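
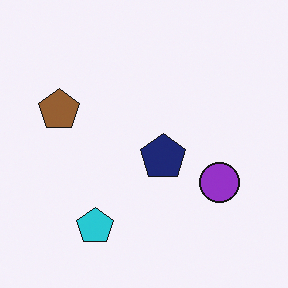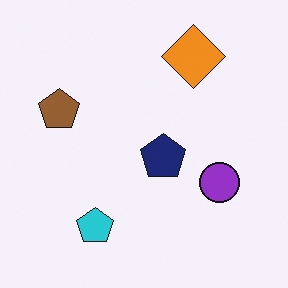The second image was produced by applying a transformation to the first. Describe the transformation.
The transformation is: overlaid with an additional orange diamond.

An orange diamond appears in the second image that is absent from the first.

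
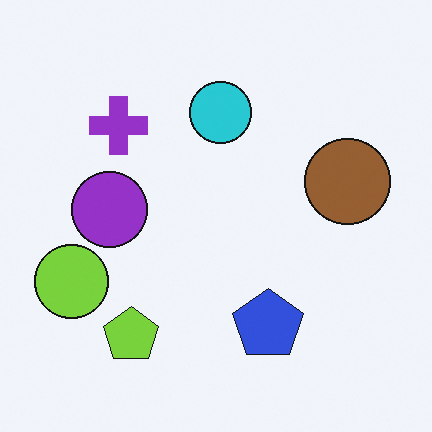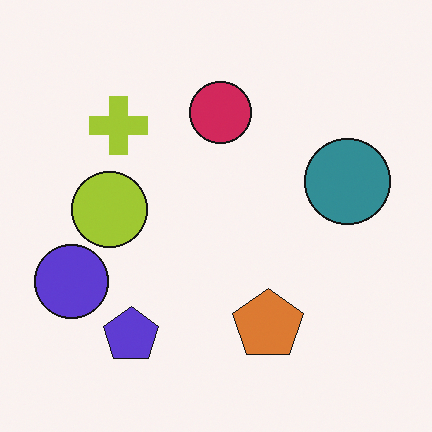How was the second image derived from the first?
Hue-shifted by a large amount.

Every shape's color has rotated by the same amount around the hue wheel — a uniform hue shift.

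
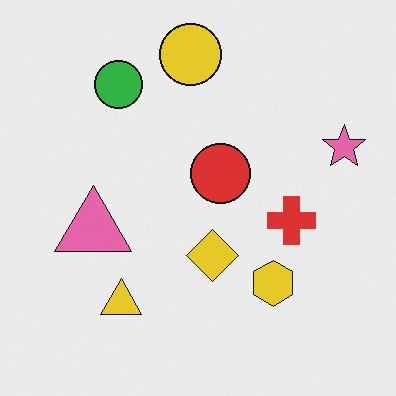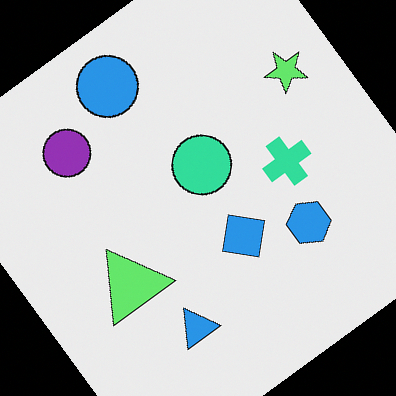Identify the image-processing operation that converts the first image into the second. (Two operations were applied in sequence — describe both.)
Rotated counter-clockwise by a large amount — several tens of degrees, then hue-shifted by a large amount.

Every shape is tilted by the same angle and the image corners show triangular fill wedges — a whole-image rotation by a non-right angle. Every shape's color has rotated by the same amount around the hue wheel — a uniform hue shift.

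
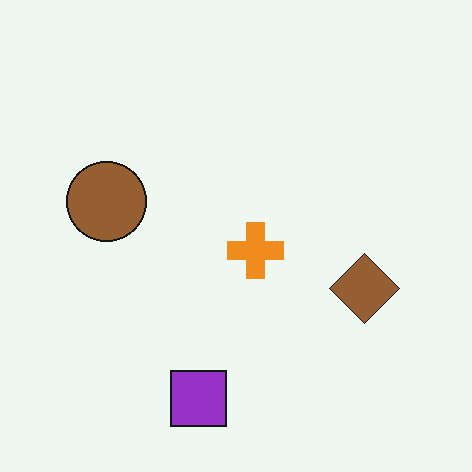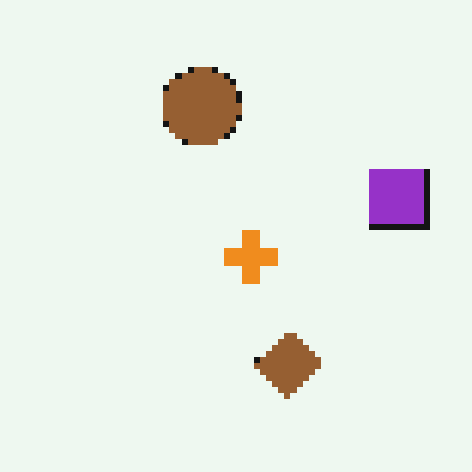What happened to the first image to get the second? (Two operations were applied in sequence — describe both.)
The transformation is: transposed (reflected across the top-left ↔ bottom-right diagonal), then moderately pixelated.

Shapes have swapped their row and column positions — what was in the top-right is now in the bottom-left — a diagonal reflection. Shapes are reduced to large square blocks; fine edges and outlines are lost — a downscale-then-upscale (mosaic) effect.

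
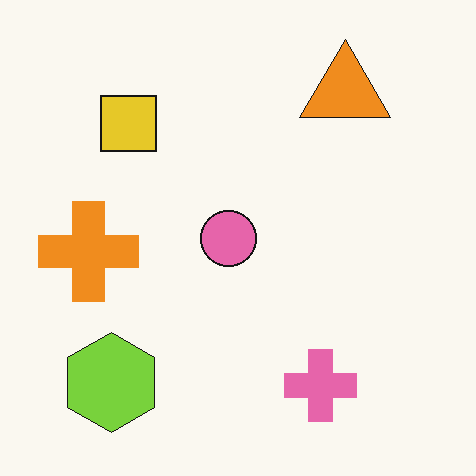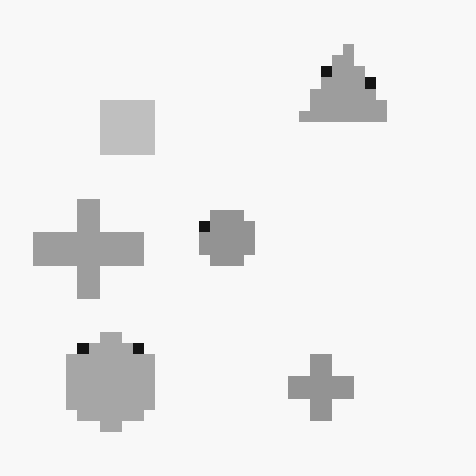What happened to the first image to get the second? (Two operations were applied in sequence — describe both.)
Heavily pixelated into large blocks, then converted to grayscale.

Shapes are reduced to large square blocks; fine edges and outlines are lost — a downscale-then-upscale (mosaic) effect. All color is removed — every shape is now a shade of grey.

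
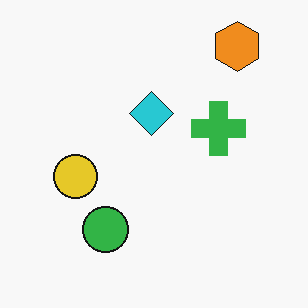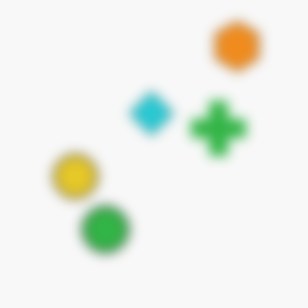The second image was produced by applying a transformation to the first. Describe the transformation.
The second image is the first strongly gaussian-blurred.

Shape edges and outlines are uniformly softened across the whole image.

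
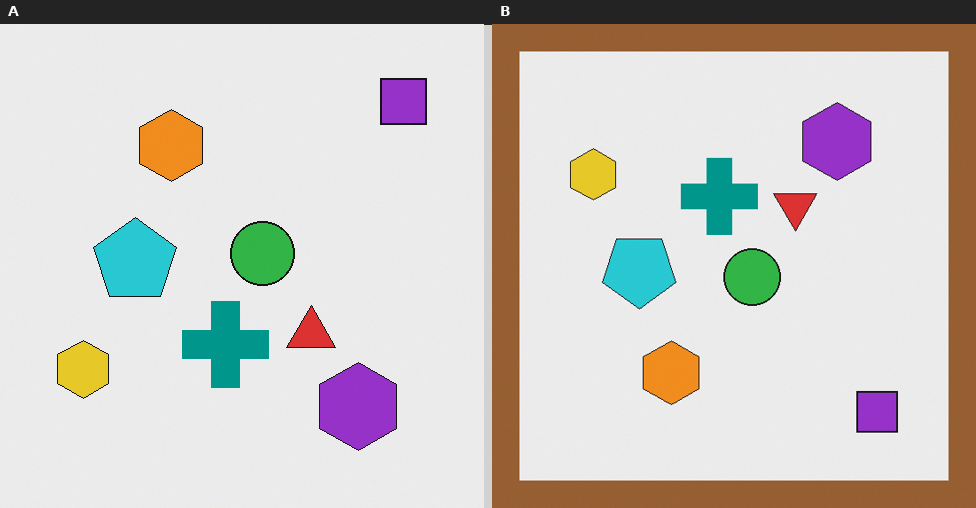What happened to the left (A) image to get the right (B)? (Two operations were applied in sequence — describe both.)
This is the original image flipped vertically (top ↔ bottom), then framed with a brown border.

The purple square is in the top-right of the left (A) image and the bottom-right of the right (B) — shapes on opposite sides of the horizontal midline have swapped in a mirror flip. A solid brown frame runs around the edge of the right (B) image, with the content slightly shrunk inside it.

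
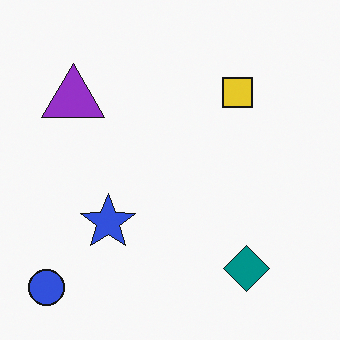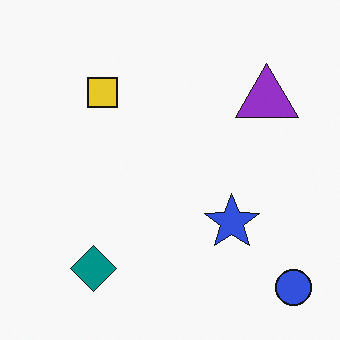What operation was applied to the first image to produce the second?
This is the original image flipped horizontally (left ↔ right).

The blue circle is in the bottom-left of the first image and the bottom-right of the second — shapes on opposite sides of the vertical midline have swapped in a mirror flip.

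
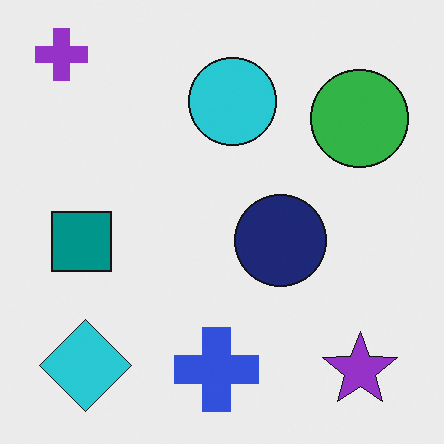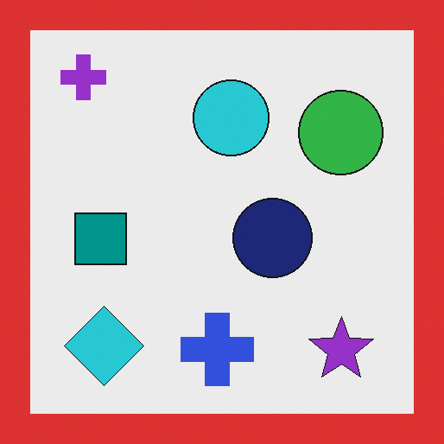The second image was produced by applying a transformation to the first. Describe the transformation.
The transformation is: framed with a red border.

A solid red frame runs around the edge of the second image, with the content slightly shrunk inside it.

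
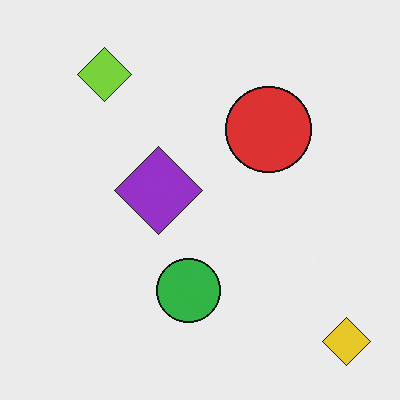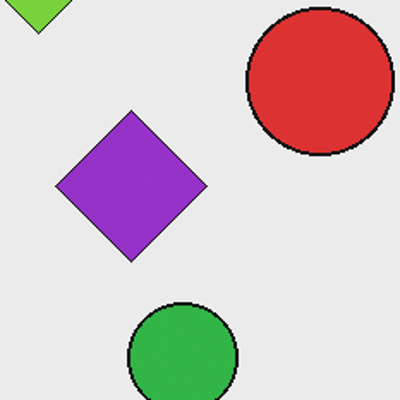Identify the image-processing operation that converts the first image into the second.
The second image is the first cropped tightly and scaled back up.

The visible shapes are larger and the field of view is narrower; shapes near the original edges may be partly or wholly outside the frame — a crop-and-rescale.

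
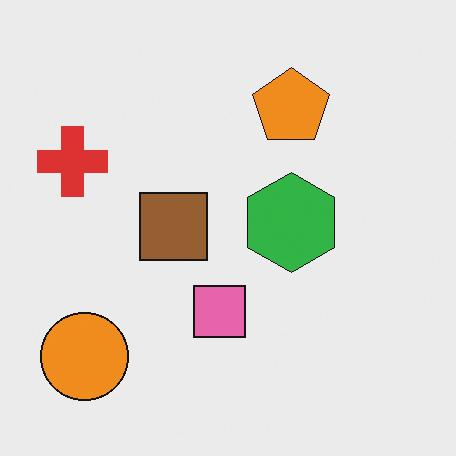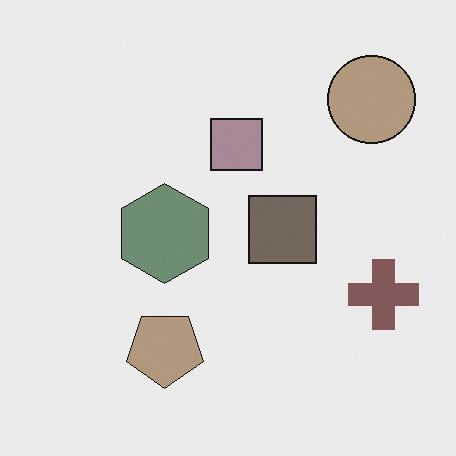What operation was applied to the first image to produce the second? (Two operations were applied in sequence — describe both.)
It was heavily desaturated, then rotated 180°.

All colors are more muted and greyish — a global saturation change. The orange circle sits in the bottom-left of the first image and the top-right of the second — consistent with a whole-image 180° rotation.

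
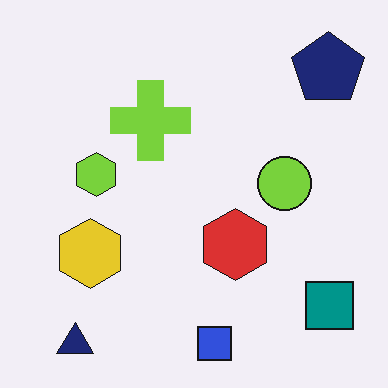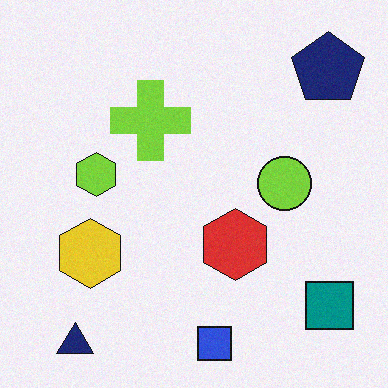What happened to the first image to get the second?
The second image is the first degraded with light additive noise.

Random speckle covers the whole image, including the flat background.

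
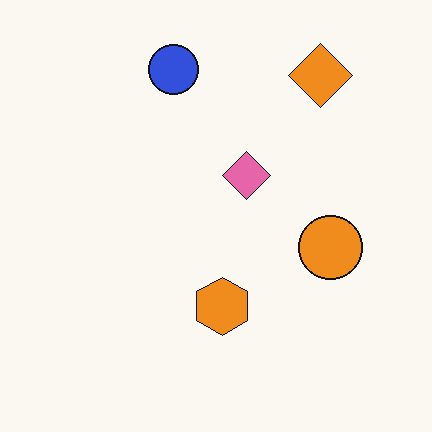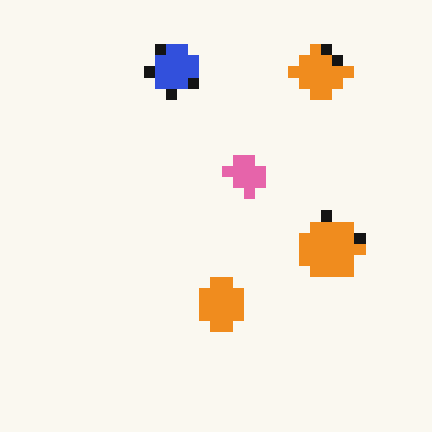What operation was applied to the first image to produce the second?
It was coarsely pixelated.

Shapes are reduced to large square blocks; fine edges and outlines are lost — a downscale-then-upscale (mosaic) effect.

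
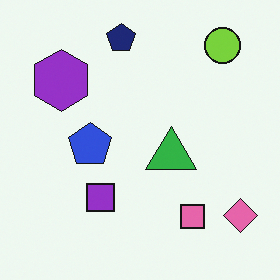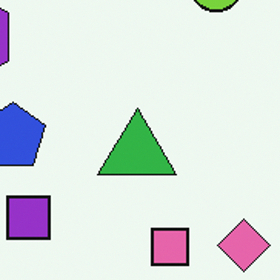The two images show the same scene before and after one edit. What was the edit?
The image was cropped slightly and scaled back up.

The visible shapes are larger and the field of view is narrower; shapes near the original edges may be partly or wholly outside the frame — a crop-and-rescale.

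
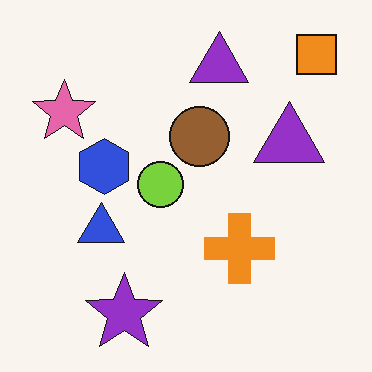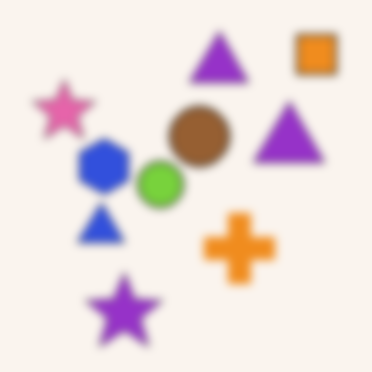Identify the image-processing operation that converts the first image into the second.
The second image is the first noticeably gaussian-blurred.

Shape edges and outlines are uniformly softened across the whole image.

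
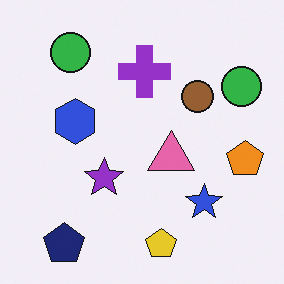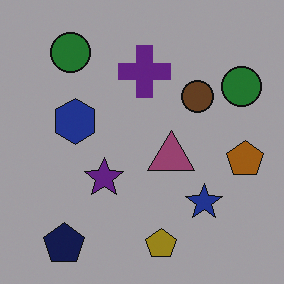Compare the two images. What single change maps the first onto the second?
The image was noticeably darkened.

Every pixel — background and shapes alike — is uniformly darkened.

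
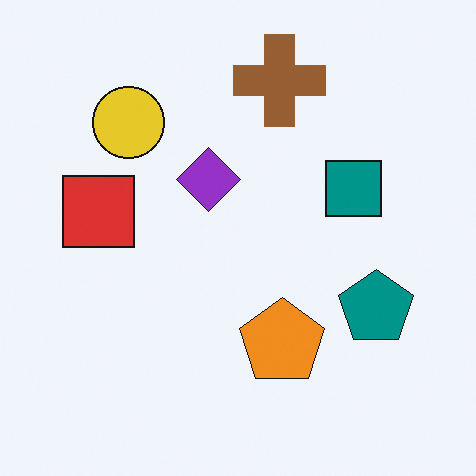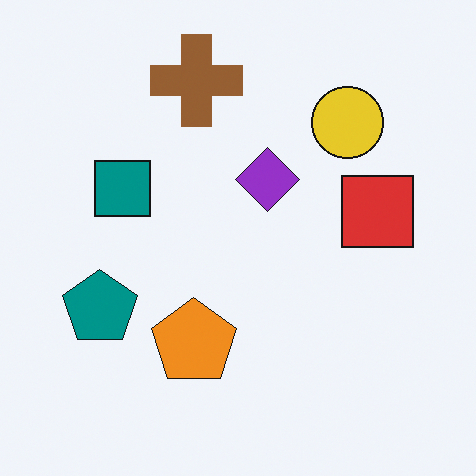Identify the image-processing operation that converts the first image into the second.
The transformation is: flipped horizontally (left ↔ right).

The red square is in the left of the first image and the right of the second — shapes on opposite sides of the vertical midline have swapped in a mirror flip.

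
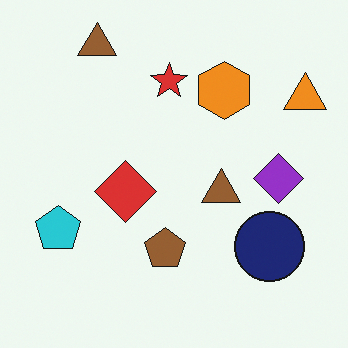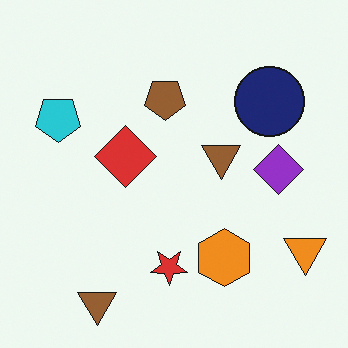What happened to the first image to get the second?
This is the original image flipped vertically (top ↔ bottom).

The red star is in the top of the first image and the bottom of the second — shapes on opposite sides of the horizontal midline have swapped in a mirror flip.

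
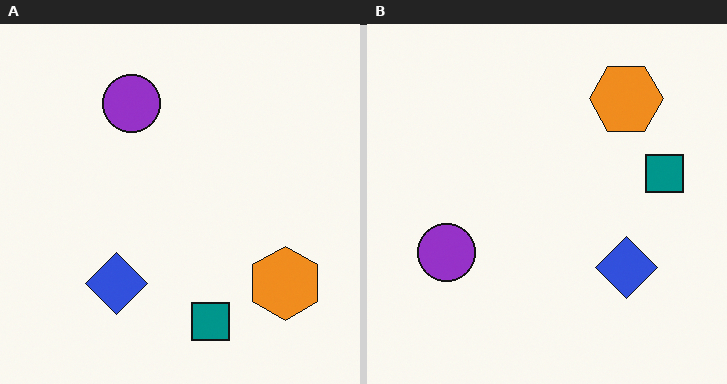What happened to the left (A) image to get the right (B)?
This is the original image rotated 90° counter-clockwise.

The orange hexagon sits in the bottom-right of the left (A) image and the top-right of the right (B) — consistent with a whole-image 90° counter-clockwise rotation.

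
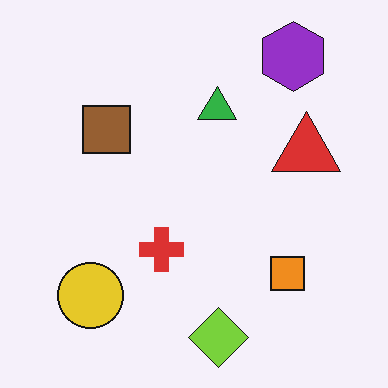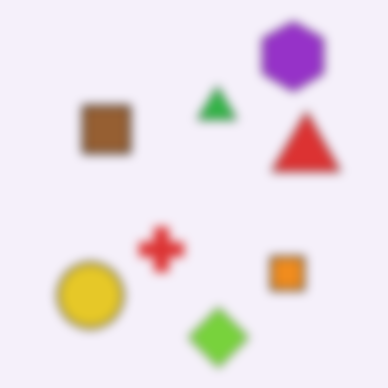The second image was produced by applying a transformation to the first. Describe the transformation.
The transformation is: strongly gaussian-blurred.

Shape edges and outlines are uniformly softened across the whole image.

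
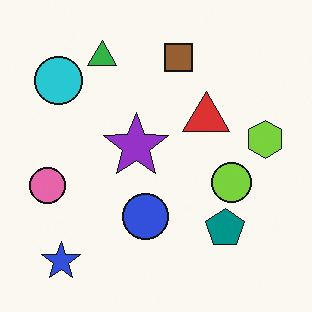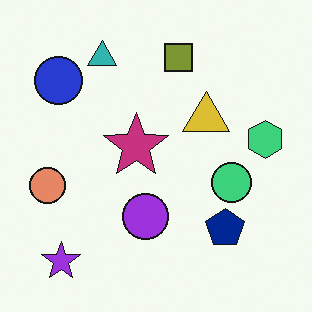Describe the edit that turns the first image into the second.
The transformation is: hue-shifted by a small amount.

Every shape's color has rotated by the same amount around the hue wheel — a uniform hue shift.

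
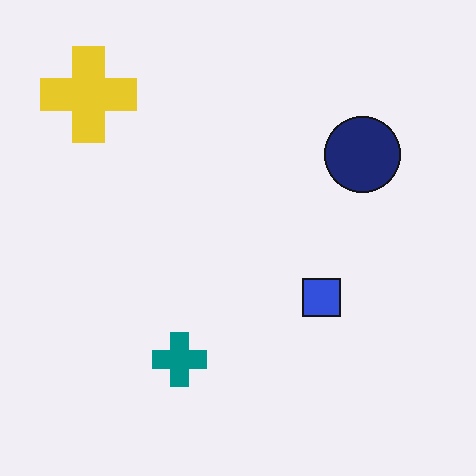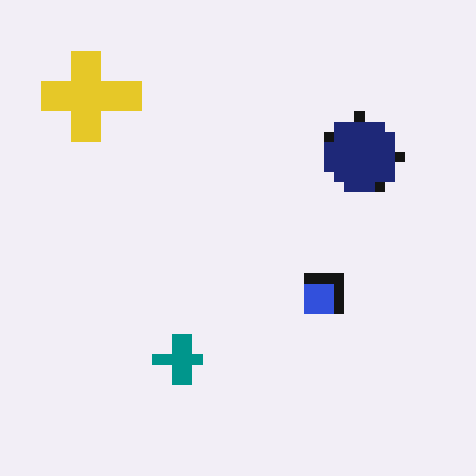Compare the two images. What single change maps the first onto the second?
It was heavily pixelated into large blocks.

Shapes are reduced to large square blocks; fine edges and outlines are lost — a downscale-then-upscale (mosaic) effect.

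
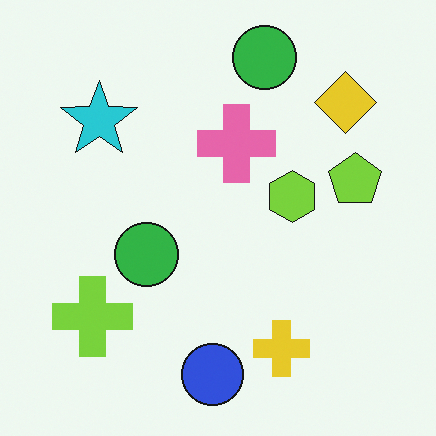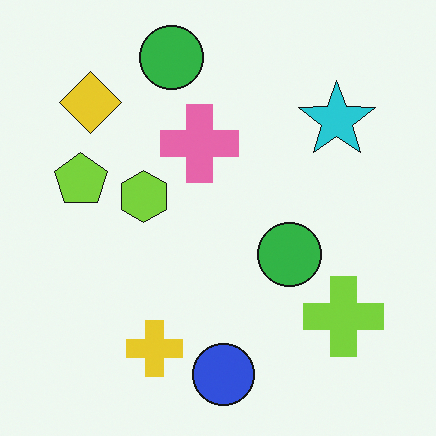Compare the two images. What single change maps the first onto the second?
The image was flipped horizontally (left ↔ right).

The lime pentagon is in the right of the first image and the left of the second — shapes on opposite sides of the vertical midline have swapped in a mirror flip.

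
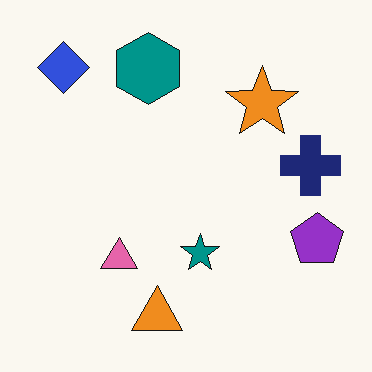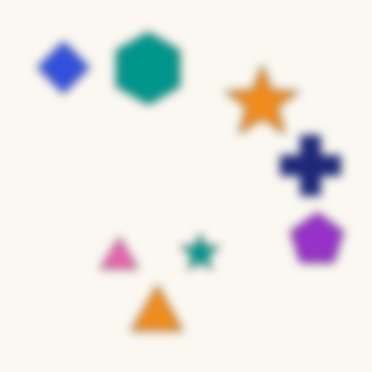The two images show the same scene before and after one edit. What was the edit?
The second image is the first moderately blurred.

Shape edges and outlines are uniformly softened across the whole image.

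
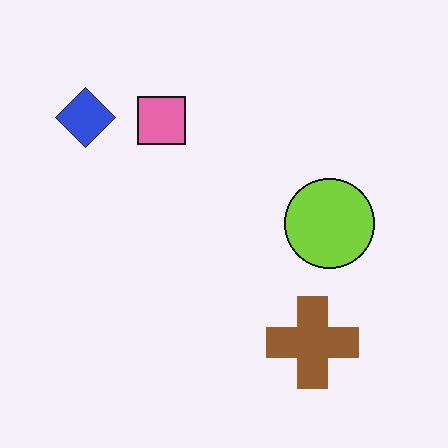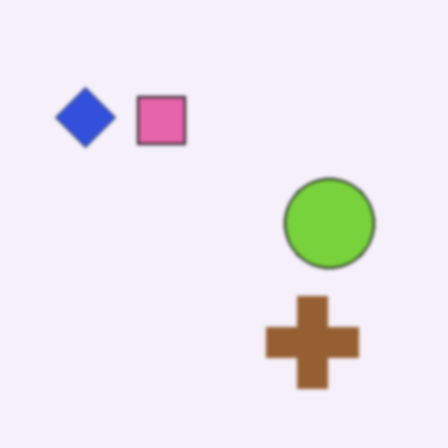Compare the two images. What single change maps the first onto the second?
This is the original image given a subtle gaussian blur.

Shape edges and outlines are uniformly softened across the whole image.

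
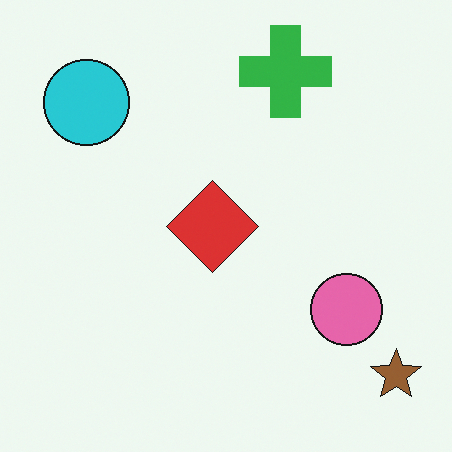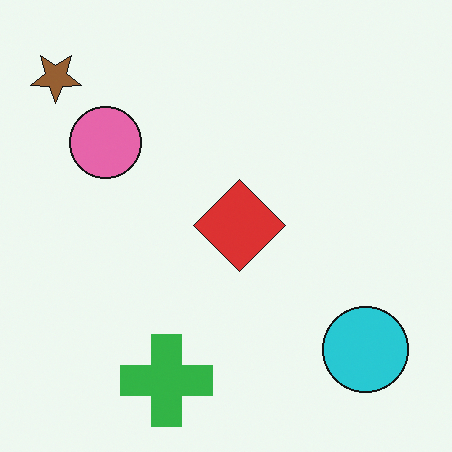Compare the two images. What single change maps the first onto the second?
Rotated 180°.

The brown star sits in the bottom-right of the first image and the top-left of the second — consistent with a whole-image 180° rotation.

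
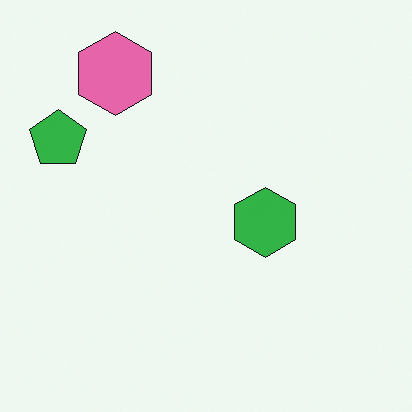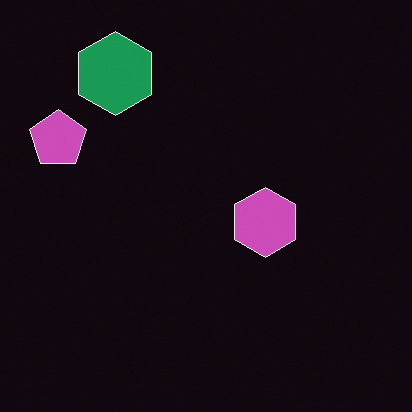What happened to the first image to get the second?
The transformation is: color-inverted (negative).

The light background has become dark and every shape's color is its complement — a photographic negative.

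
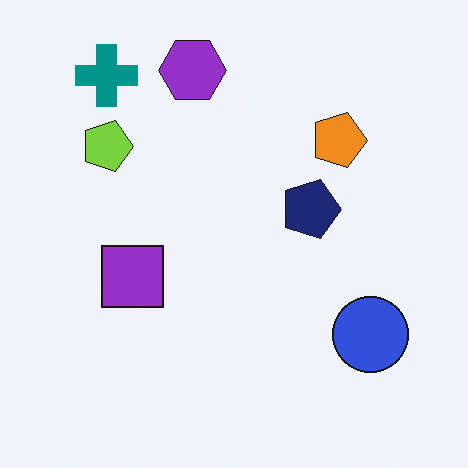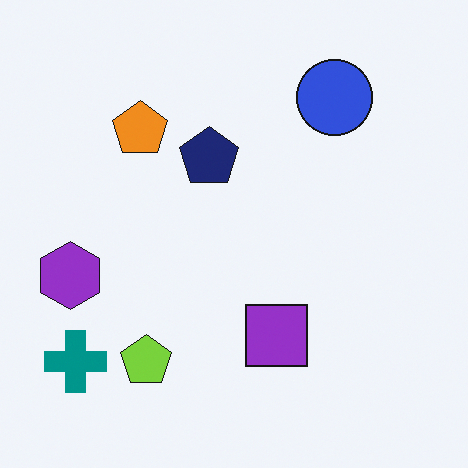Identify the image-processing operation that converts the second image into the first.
This is the original image rotated 90° clockwise.

The teal cross sits in the bottom-left of the second image and the top-left of the first — consistent with a whole-image 90° clockwise rotation.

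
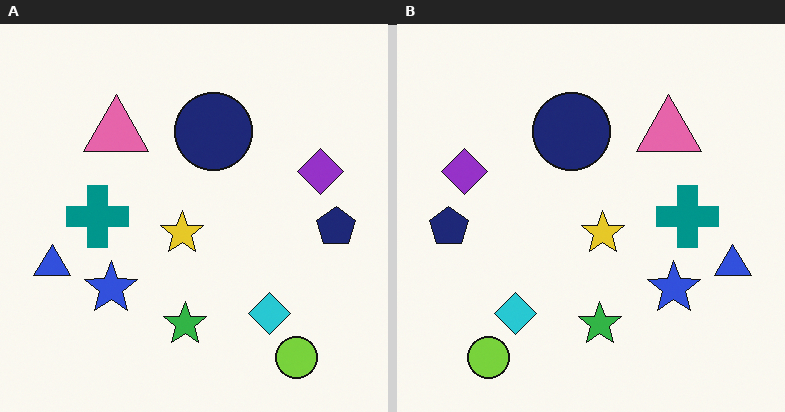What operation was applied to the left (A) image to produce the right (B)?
The transformation is: flipped horizontally (left ↔ right).

The blue triangle is in the left of the left (A) image and the right of the right (B) — shapes on opposite sides of the vertical midline have swapped in a mirror flip.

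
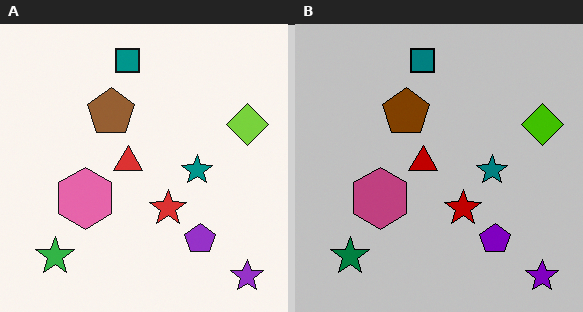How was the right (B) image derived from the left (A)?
The image was heavily posterized to just a handful of flat colors.

Each flat color has snapped to a coarser quantized level — most visibly, the near-white background has dropped to a flat grey.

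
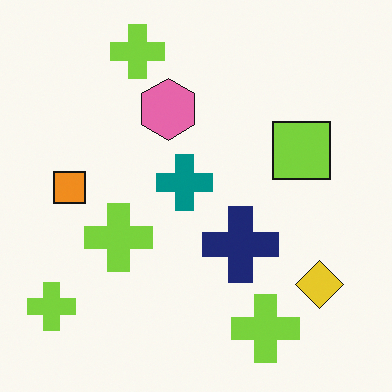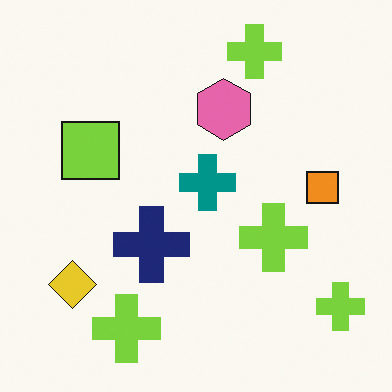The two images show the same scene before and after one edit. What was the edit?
It was flipped horizontally (left ↔ right).

The orange square is in the left of the first image and the right of the second — shapes on opposite sides of the vertical midline have swapped in a mirror flip.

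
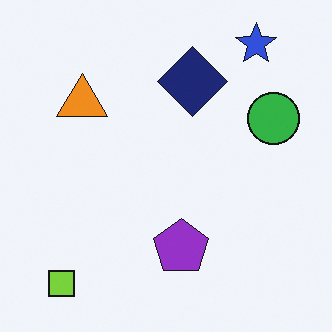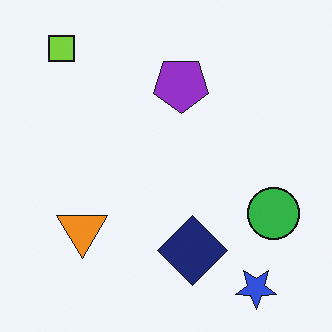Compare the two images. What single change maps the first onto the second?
The second image is the first flipped vertically (top ↔ bottom).

The blue star is in the top-right of the first image and the bottom-right of the second — shapes on opposite sides of the horizontal midline have swapped in a mirror flip.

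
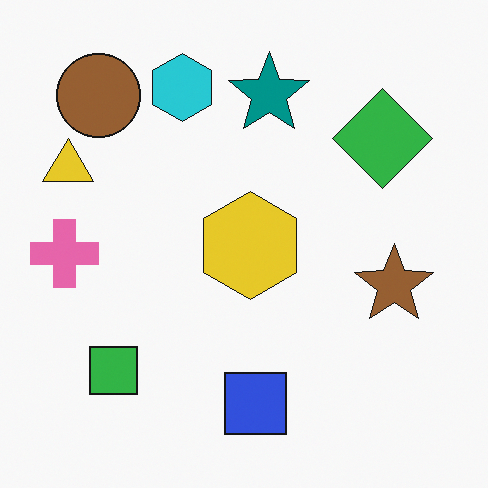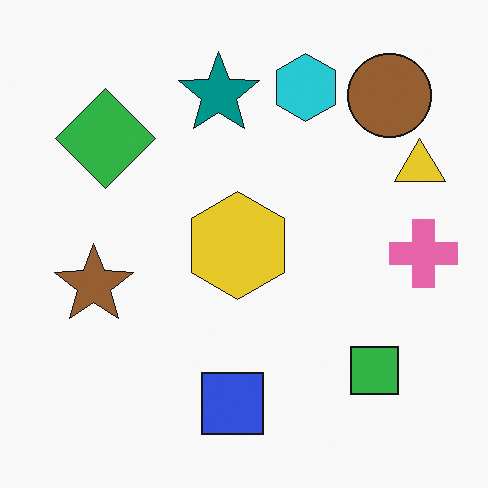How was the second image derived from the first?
This is the original image flipped horizontally (left ↔ right).

The pink cross is in the left of the first image and the right of the second — shapes on opposite sides of the vertical midline have swapped in a mirror flip.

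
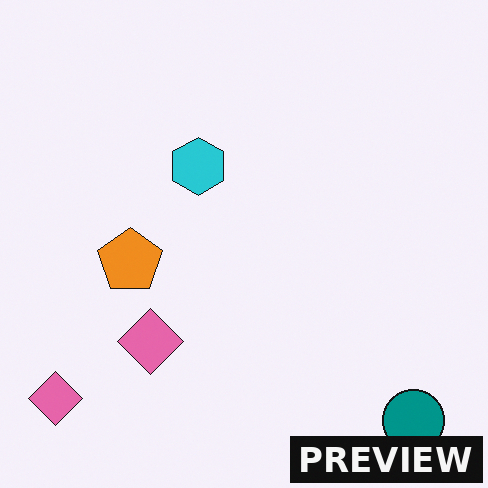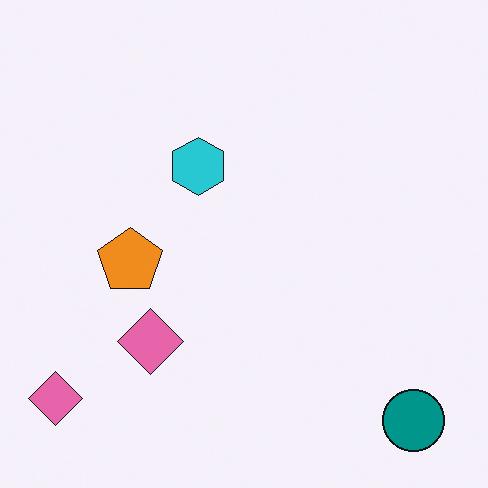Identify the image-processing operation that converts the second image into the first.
The transformation is: watermarked with the text "PREVIEW" in the lower-right corner.

A dark label reading "PREVIEW" appears in the lower-right corner.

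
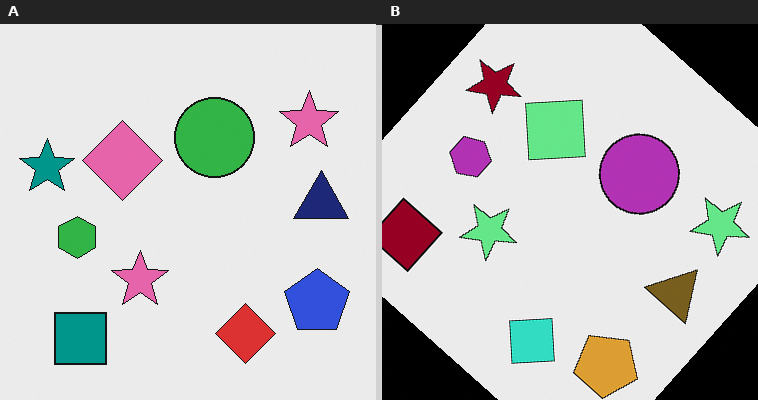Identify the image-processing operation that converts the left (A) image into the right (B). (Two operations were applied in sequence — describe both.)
The image was rotated clockwise by a large amount — several tens of degrees, then hue-shifted by a large amount.

Every shape is tilted by the same angle and the image corners show triangular fill wedges — a whole-image rotation by a non-right angle. Every shape's color has rotated by the same amount around the hue wheel — a uniform hue shift.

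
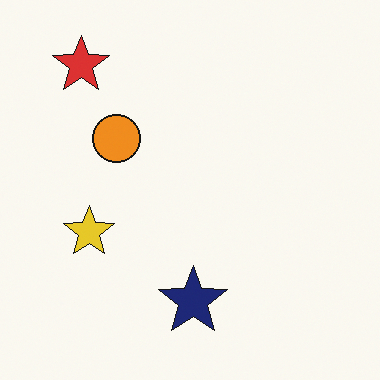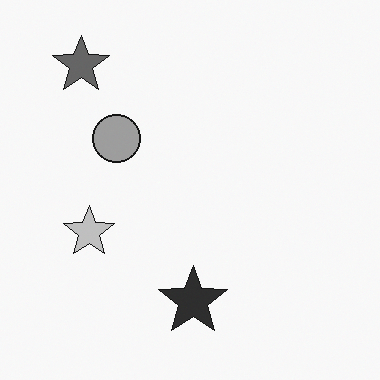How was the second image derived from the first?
The image was converted to grayscale.

All color is removed — every shape is now a shade of grey.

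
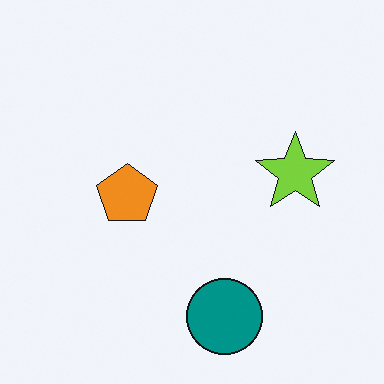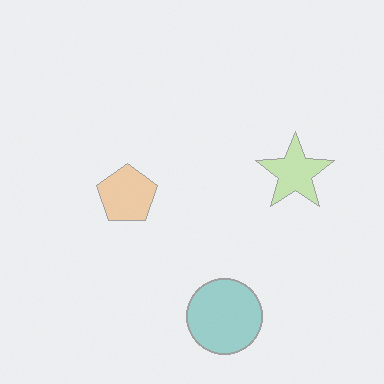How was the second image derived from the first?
The second image is the first washed out (contrast reduced).

Tones are pushed toward mid-grey across the whole image — a global contrast change.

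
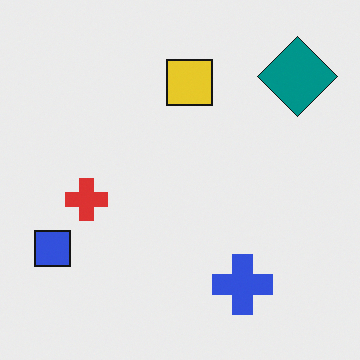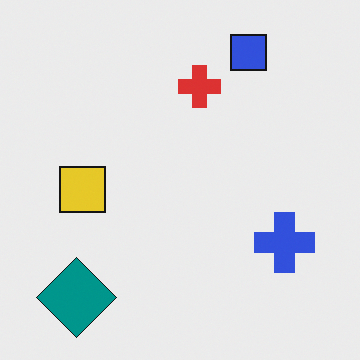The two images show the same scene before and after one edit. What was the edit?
The image was transposed (reflected across the top-left ↔ bottom-right diagonal).

Shapes have swapped their row and column positions — what was in the top-right is now in the bottom-left — a diagonal reflection.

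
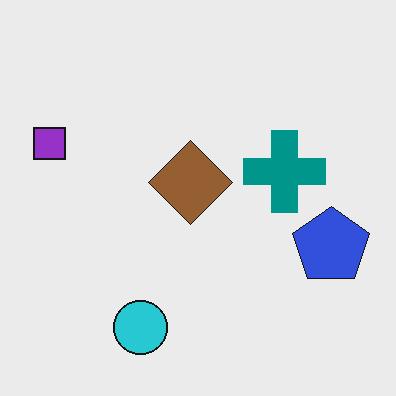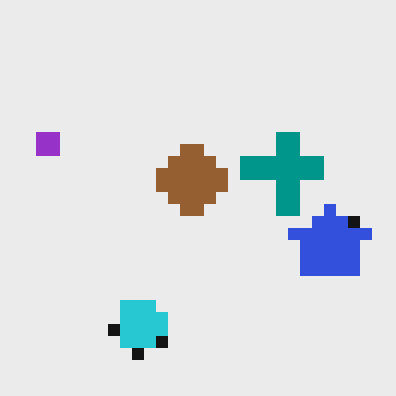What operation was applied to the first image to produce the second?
It was heavily pixelated into large blocks.

Shapes are reduced to large square blocks; fine edges and outlines are lost — a downscale-then-upscale (mosaic) effect.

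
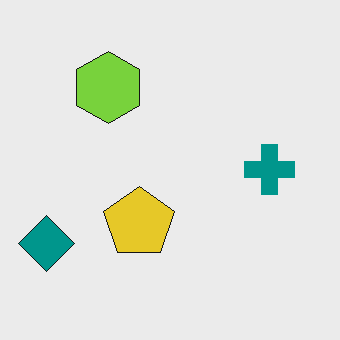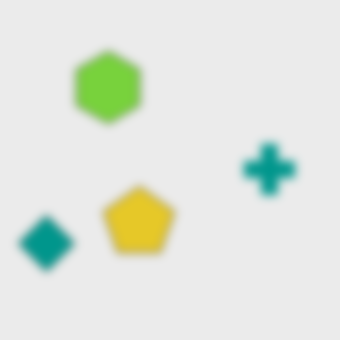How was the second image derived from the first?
Moderately blurred.

Shape edges and outlines are uniformly softened across the whole image.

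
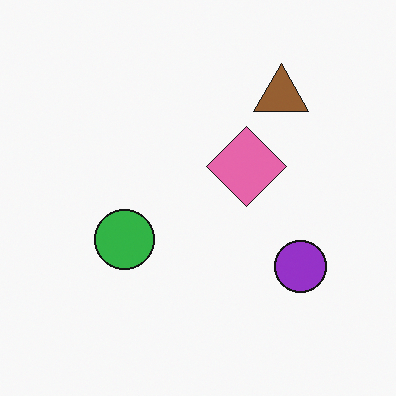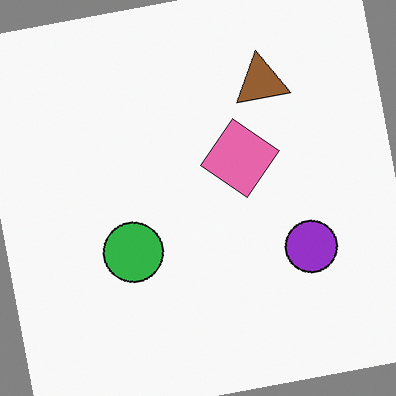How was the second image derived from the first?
The transformation is: rotated counter-clockwise by a small amount.

Every shape is tilted by the same angle and the image corners show triangular fill wedges — a whole-image rotation by a non-right angle.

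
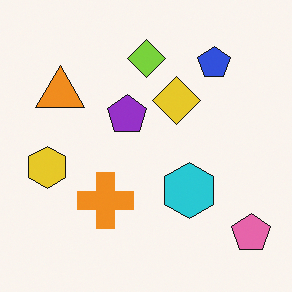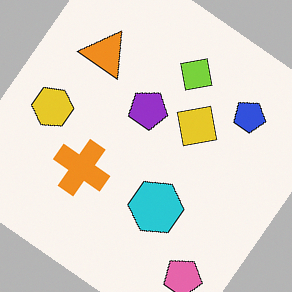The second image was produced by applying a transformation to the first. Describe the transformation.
The transformation is: rotated clockwise by a large amount — several tens of degrees.

Every shape is tilted by the same angle and the image corners show triangular fill wedges — a whole-image rotation by a non-right angle.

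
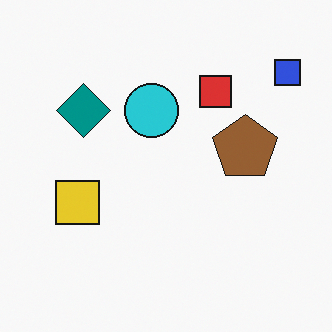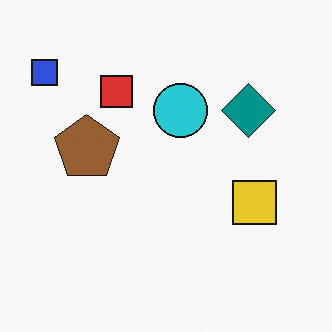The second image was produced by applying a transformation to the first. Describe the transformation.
The transformation is: flipped horizontally (left ↔ right).

The blue square is in the top-right of the first image and the top-left of the second — shapes on opposite sides of the vertical midline have swapped in a mirror flip.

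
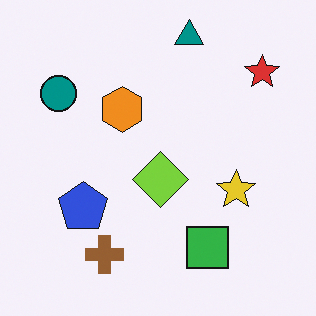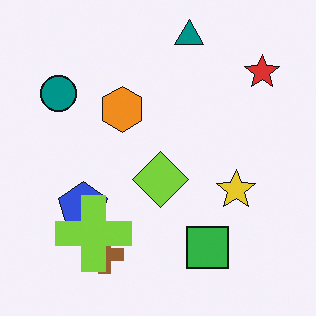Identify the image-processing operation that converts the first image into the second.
It was overlaid with an additional lime cross.

A lime cross appears in the second image that is absent from the first.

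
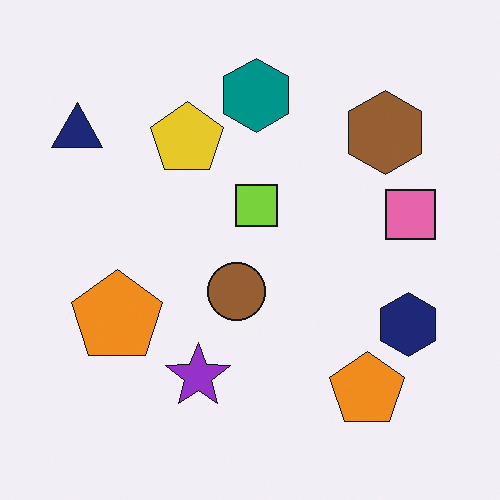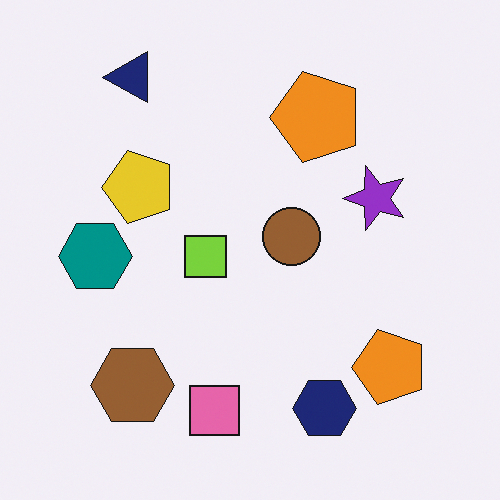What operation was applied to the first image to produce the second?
The transformation is: transposed (reflected across the top-left ↔ bottom-right diagonal).

Shapes have swapped their row and column positions — what was in the top-right is now in the bottom-left — a diagonal reflection.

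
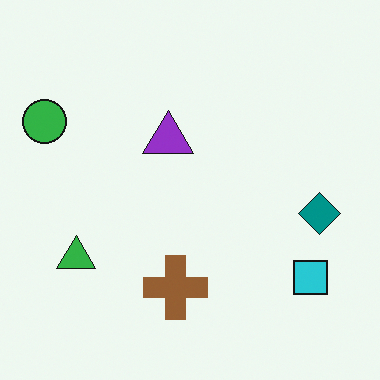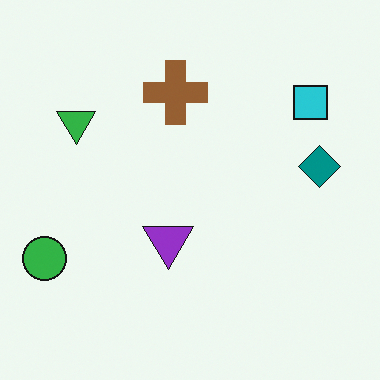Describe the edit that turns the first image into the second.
The second image is the first flipped vertically (top ↔ bottom).

The brown cross is in the bottom of the first image and the top of the second — shapes on opposite sides of the horizontal midline have swapped in a mirror flip.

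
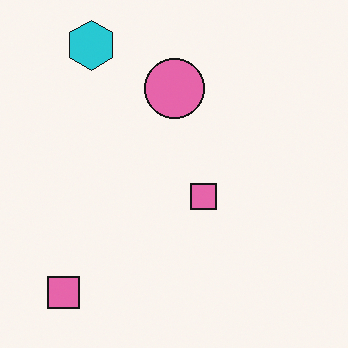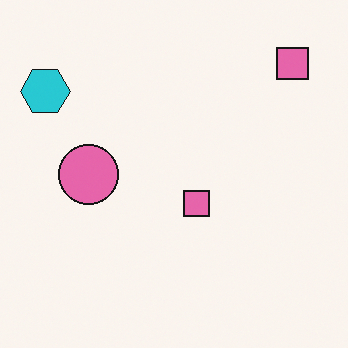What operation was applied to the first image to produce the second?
The second image is the first transposed (reflected across the top-left ↔ bottom-right diagonal).

Shapes have swapped their row and column positions — what was in the top-right is now in the bottom-left — a diagonal reflection.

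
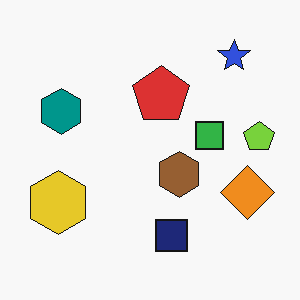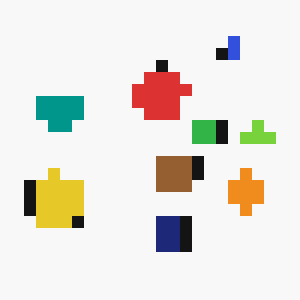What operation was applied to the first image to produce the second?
Coarsely pixelated.

Shapes are reduced to large square blocks; fine edges and outlines are lost — a downscale-then-upscale (mosaic) effect.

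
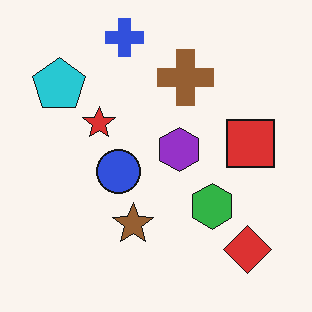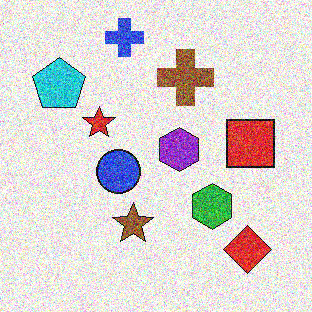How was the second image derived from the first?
The image was degraded with heavy additive noise.

Random speckle covers the whole image, including the flat background.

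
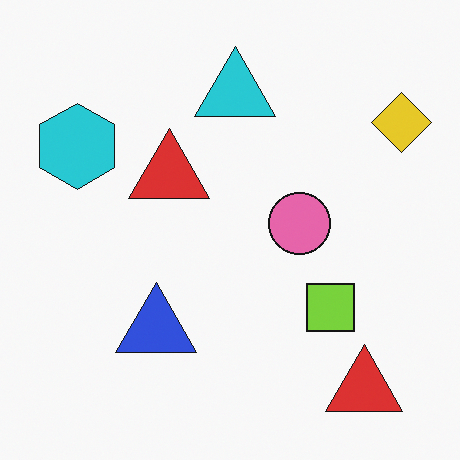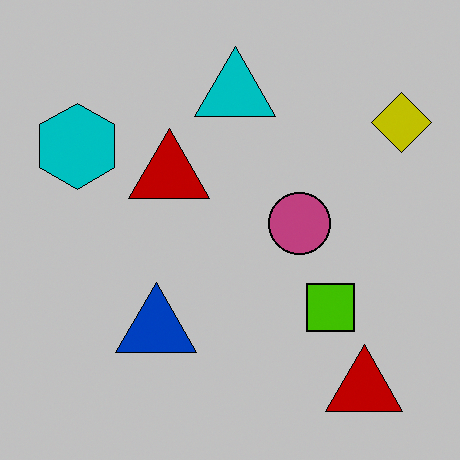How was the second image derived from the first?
It was heavily posterized to just a handful of flat colors.

Each flat color has snapped to a coarser quantized level — most visibly, the near-white background has dropped to a flat grey.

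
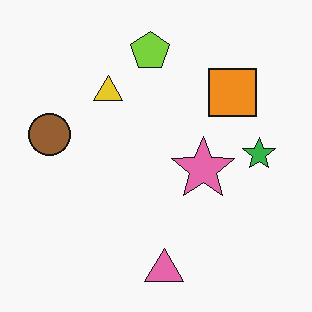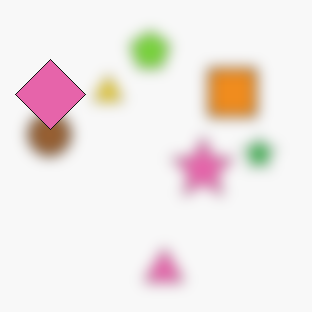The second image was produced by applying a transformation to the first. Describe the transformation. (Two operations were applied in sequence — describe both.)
The second image is the first heavily blurred, then overlaid with an additional pink diamond.

Shape edges and outlines are uniformly softened across the whole image. A pink diamond appears in the second image that is absent from the first.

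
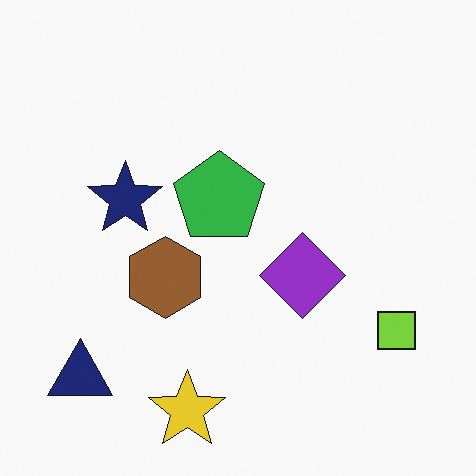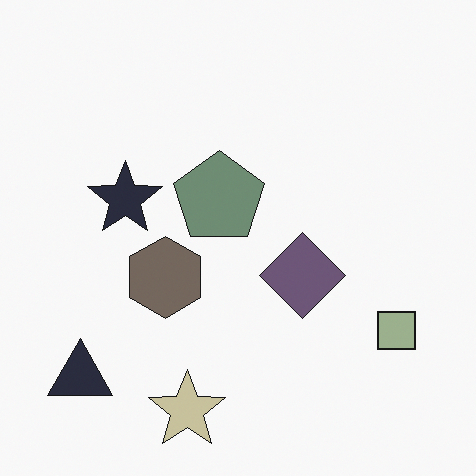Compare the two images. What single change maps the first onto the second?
The image was made much more muted (saturation change).

All colors are more muted and greyish — a global saturation change.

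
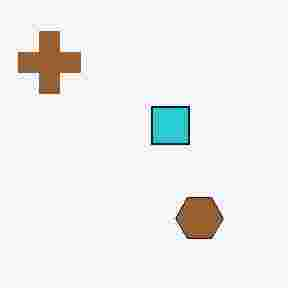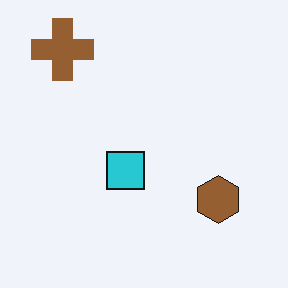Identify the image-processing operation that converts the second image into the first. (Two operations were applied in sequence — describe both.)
The image was transposed (reflected across the top-left ↔ bottom-right diagonal), then degraded with heavy JPEG compression.

Shapes have swapped their row and column positions — what was in the top-right is now in the bottom-left — a diagonal reflection. Blocky 8×8 compression artifacts appear around shape edges and the flat background shows ringing — characteristic JPEG degradation.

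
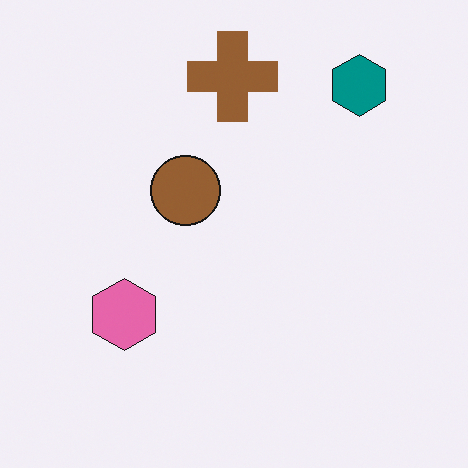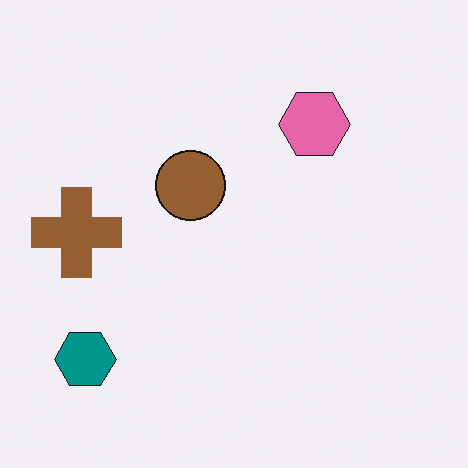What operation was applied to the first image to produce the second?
It was transposed (reflected across the top-left ↔ bottom-right diagonal).

Shapes have swapped their row and column positions — what was in the top-right is now in the bottom-left — a diagonal reflection.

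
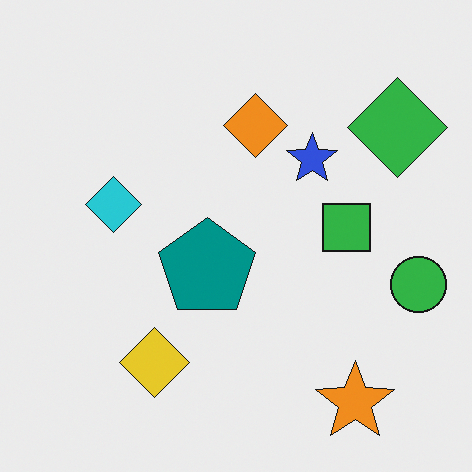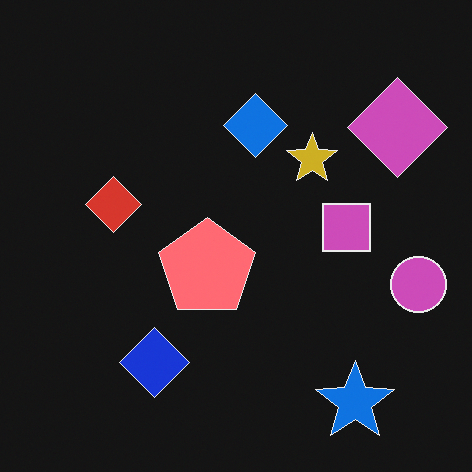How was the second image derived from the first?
Color-inverted (negative).

The light background has become dark and every shape's color is its complement — a photographic negative.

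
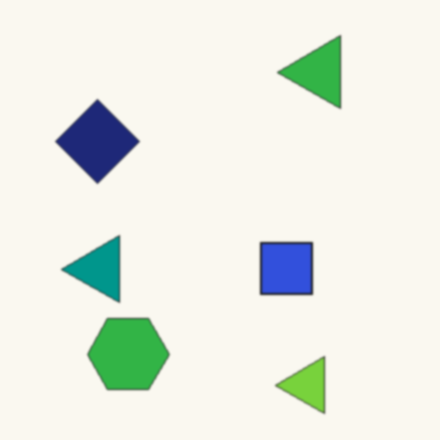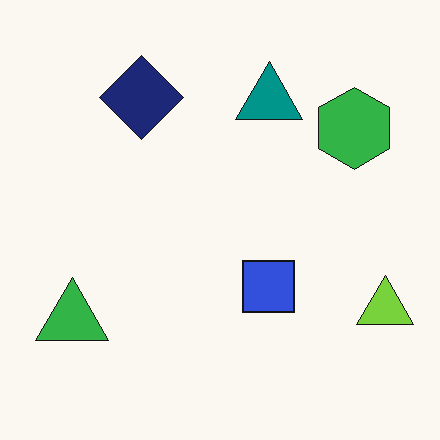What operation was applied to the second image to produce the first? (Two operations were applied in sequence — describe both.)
It was transposed (reflected across the top-left ↔ bottom-right diagonal), then lightly blurred.

Shapes have swapped their row and column positions — what was in the top-right is now in the bottom-left — a diagonal reflection. Shape edges and outlines are uniformly softened across the whole image.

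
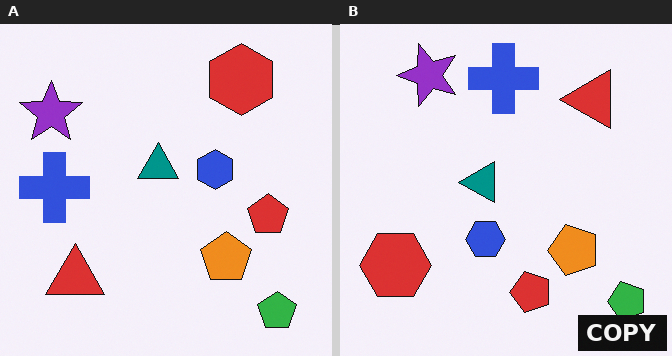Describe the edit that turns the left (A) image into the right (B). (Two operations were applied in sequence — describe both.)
Transposed (reflected across the top-left ↔ bottom-right diagonal), then watermarked with the text "COPY" in the lower-right corner.

Shapes have swapped their row and column positions — what was in the top-right is now in the bottom-left — a diagonal reflection. A dark label reading "COPY" appears in the lower-right corner.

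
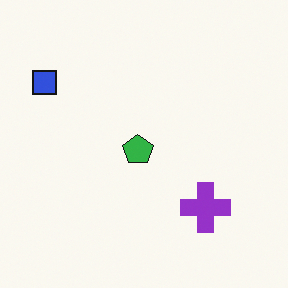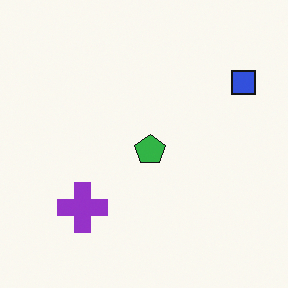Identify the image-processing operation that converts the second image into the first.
It was flipped horizontally (left ↔ right).

The blue square is in the top-right of the second image and the top-left of the first — shapes on opposite sides of the vertical midline have swapped in a mirror flip.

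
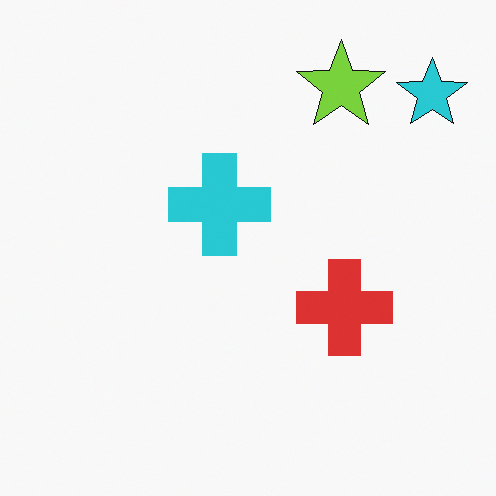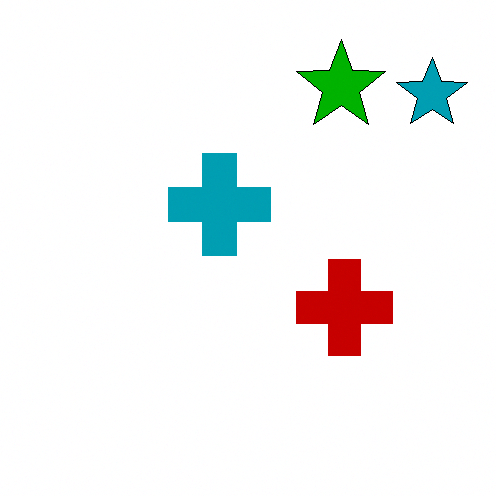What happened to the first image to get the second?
It was boosted in contrast.

Tones are pushed away from mid-grey across the whole image — a global contrast change.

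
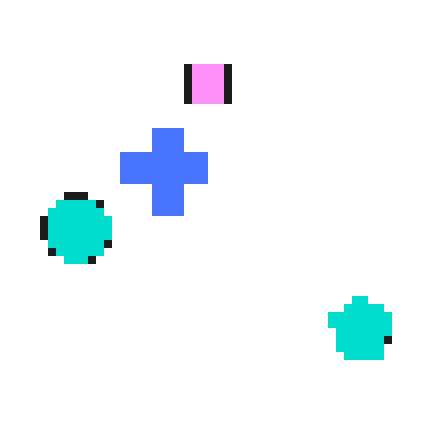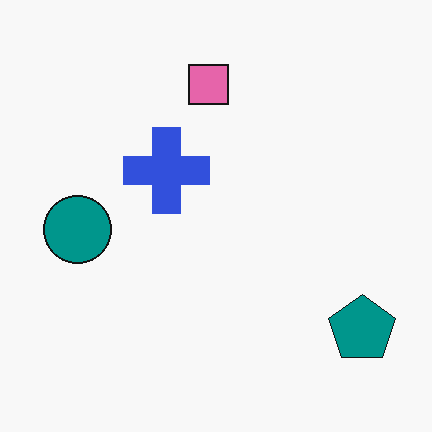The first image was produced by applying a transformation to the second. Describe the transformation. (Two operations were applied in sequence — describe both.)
It was substantially brightened, then pixelated into visible square blocks.

Every pixel — background and shapes alike — is uniformly brightened. Shapes are reduced to large square blocks; fine edges and outlines are lost — a downscale-then-upscale (mosaic) effect.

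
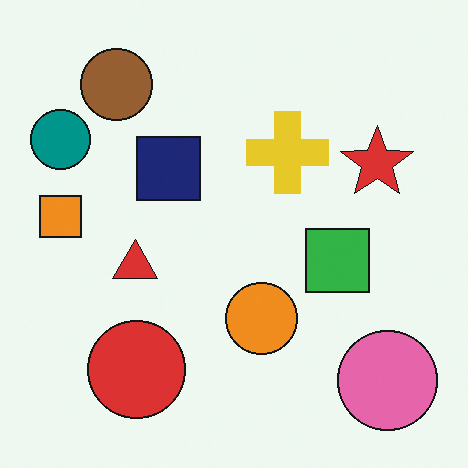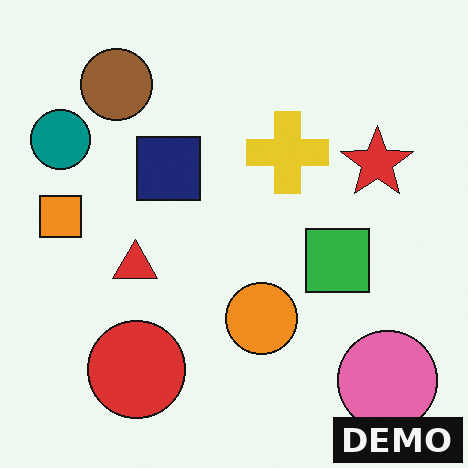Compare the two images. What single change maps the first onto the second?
The transformation is: watermarked with the text "DEMO" in the lower-right corner.

A dark label reading "DEMO" appears in the lower-right corner.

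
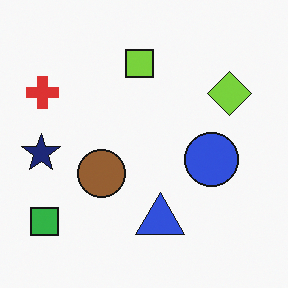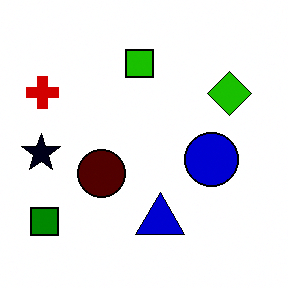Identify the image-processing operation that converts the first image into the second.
This is the original image given much higher contrast.

Tones are pushed away from mid-grey across the whole image — a global contrast change.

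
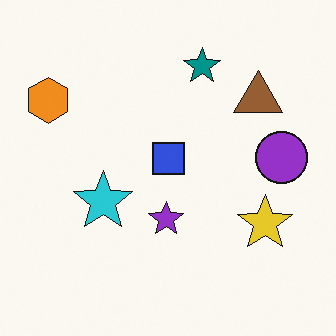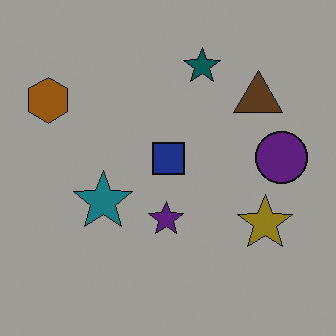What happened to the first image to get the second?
The transformation is: darkened a lot.

Every pixel — background and shapes alike — is uniformly darkened.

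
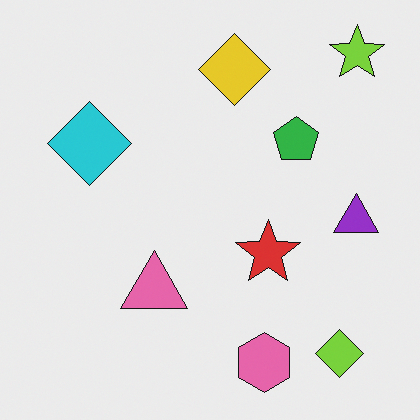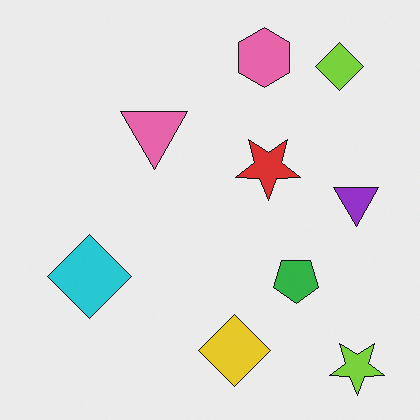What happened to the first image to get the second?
Flipped vertically (top ↔ bottom).

The lime star is in the top-right of the first image and the bottom-right of the second — shapes on opposite sides of the horizontal midline have swapped in a mirror flip.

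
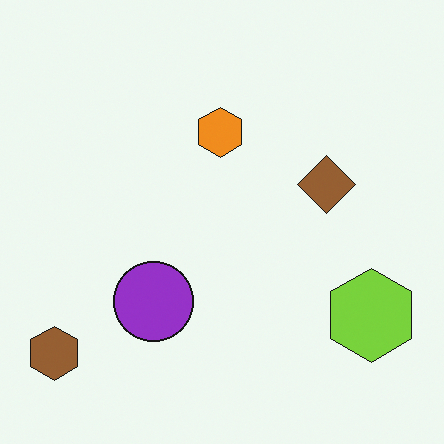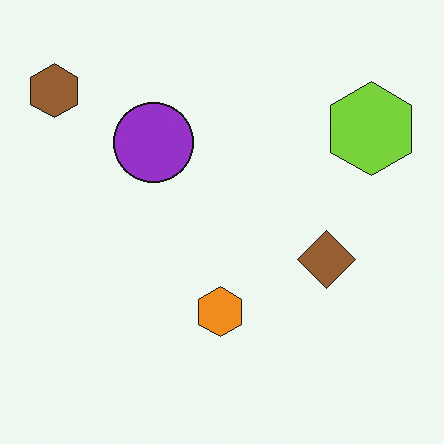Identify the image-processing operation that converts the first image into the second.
This is the original image flipped vertically (top ↔ bottom).

The brown hexagon is in the bottom-left of the first image and the top-left of the second — shapes on opposite sides of the horizontal midline have swapped in a mirror flip.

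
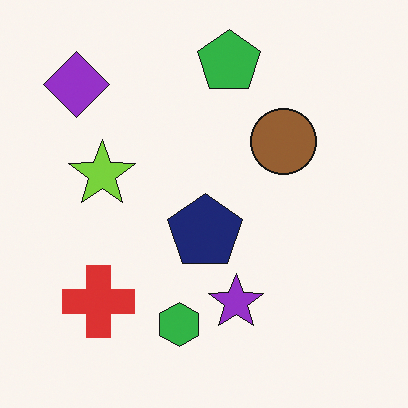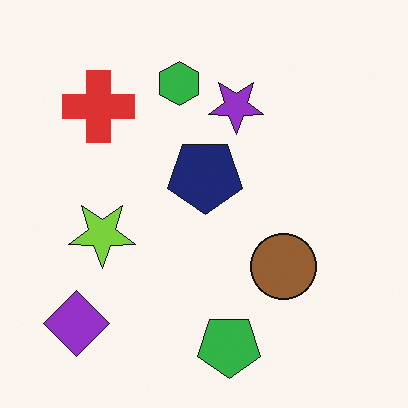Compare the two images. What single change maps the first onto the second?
The image was flipped vertically (top ↔ bottom).

The green pentagon is in the top of the first image and the bottom of the second — shapes on opposite sides of the horizontal midline have swapped in a mirror flip.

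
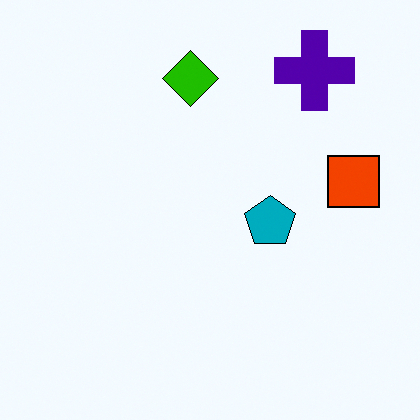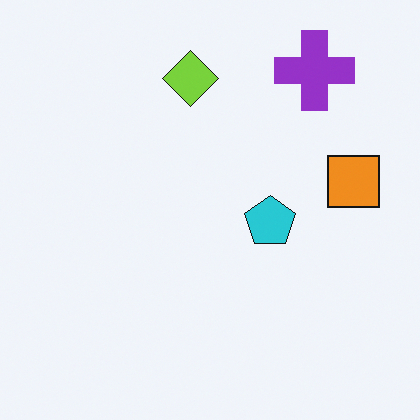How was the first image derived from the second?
The transformation is: boosted in contrast.

Tones are pushed away from mid-grey across the whole image — a global contrast change.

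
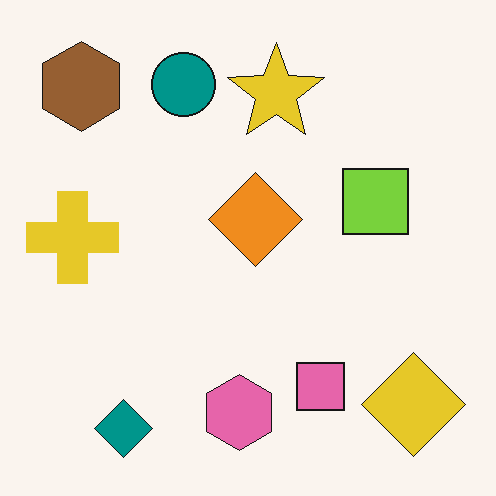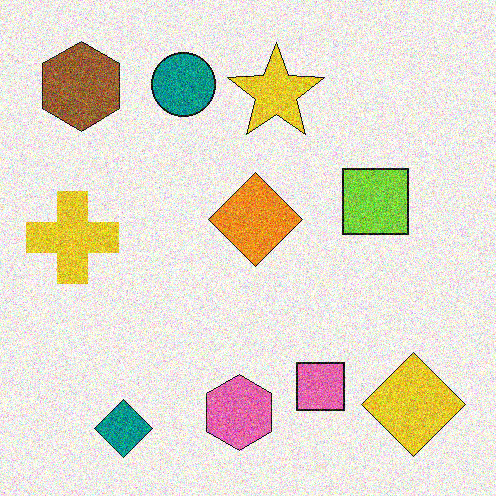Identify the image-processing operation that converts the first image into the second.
The transformation is: degraded with heavy additive noise.

Random speckle covers the whole image, including the flat background.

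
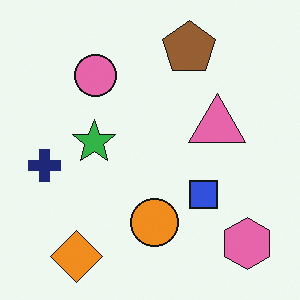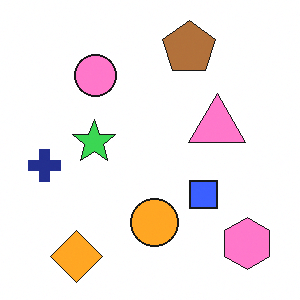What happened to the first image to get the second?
Brightened a little.

Every pixel — background and shapes alike — is uniformly brightened.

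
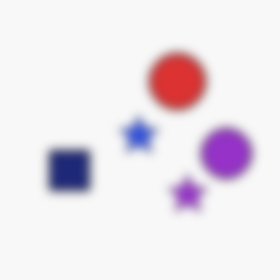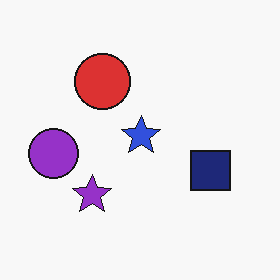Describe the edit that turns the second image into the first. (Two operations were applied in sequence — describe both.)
The image was flipped horizontally (left ↔ right), then strongly gaussian-blurred.

The purple circle is in the left of the second image and the right of the first — shapes on opposite sides of the vertical midline have swapped in a mirror flip. Shape edges and outlines are uniformly softened across the whole image.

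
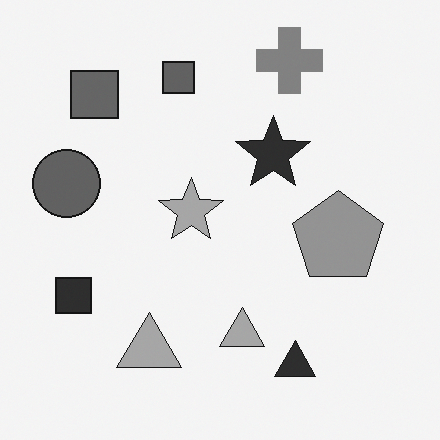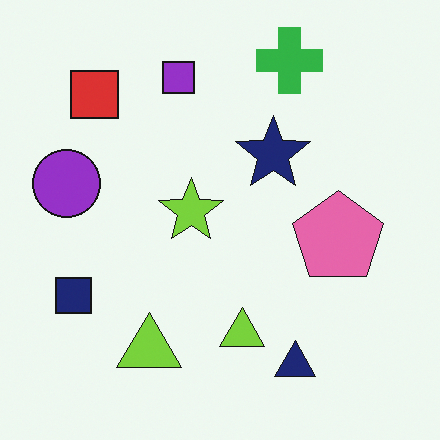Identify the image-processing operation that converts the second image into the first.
The first image is the second converted to grayscale.

All color is removed — every shape is now a shade of grey.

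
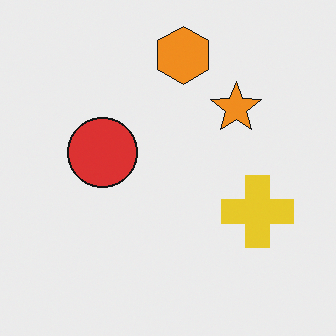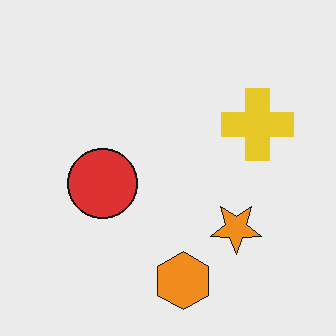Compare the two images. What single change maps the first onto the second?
The second image is the first flipped vertically (top ↔ bottom).

The orange hexagon is in the top of the first image and the bottom of the second — shapes on opposite sides of the horizontal midline have swapped in a mirror flip.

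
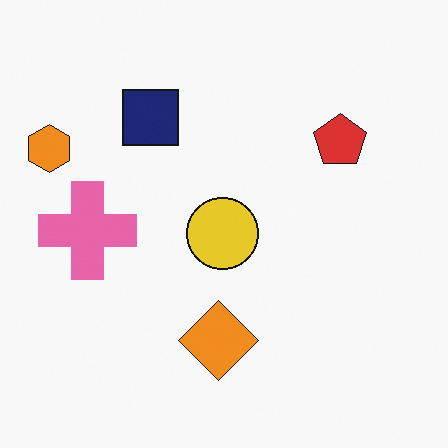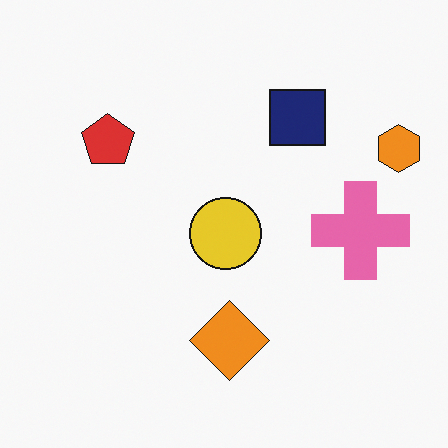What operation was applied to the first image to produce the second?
The second image is the first flipped horizontally (left ↔ right).

The orange hexagon is in the top-left of the first image and the top-right of the second — shapes on opposite sides of the vertical midline have swapped in a mirror flip.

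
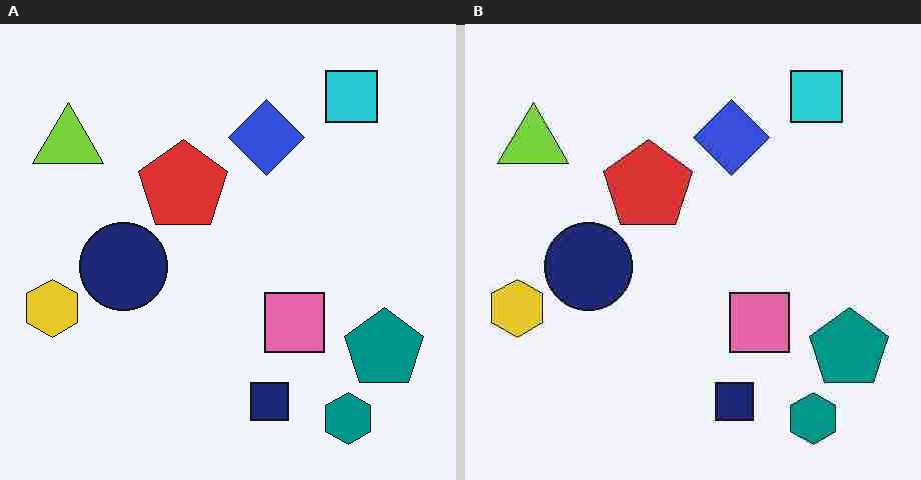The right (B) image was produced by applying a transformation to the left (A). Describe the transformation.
It was degraded with heavy JPEG compression.

Blocky 8×8 compression artifacts appear around shape edges and the flat background shows ringing — characteristic JPEG degradation.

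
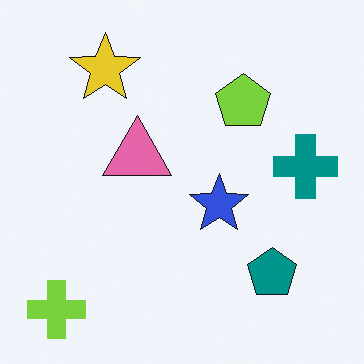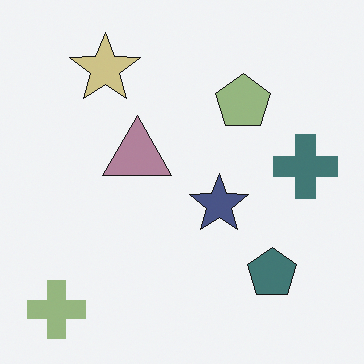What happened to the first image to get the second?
The second image is the first made much more muted (saturation change).

All colors are more muted and greyish — a global saturation change.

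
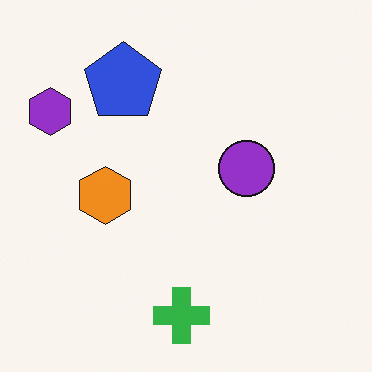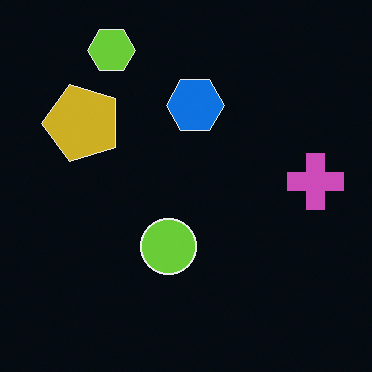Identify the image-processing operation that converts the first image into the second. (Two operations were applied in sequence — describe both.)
The second image is the first transposed (reflected across the top-left ↔ bottom-right diagonal), then color-inverted (negative).

Shapes have swapped their row and column positions — what was in the top-right is now in the bottom-left — a diagonal reflection. The light background has become dark and every shape's color is its complement — a photographic negative.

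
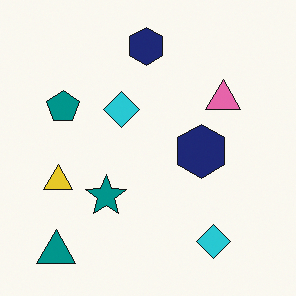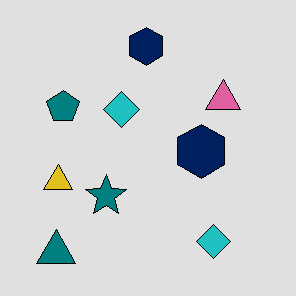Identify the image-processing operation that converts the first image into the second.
The image was moderately posterized.

Each flat color has snapped to a coarser quantized level — most visibly, the near-white background has dropped to a flat grey.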